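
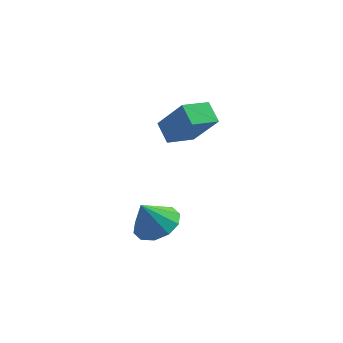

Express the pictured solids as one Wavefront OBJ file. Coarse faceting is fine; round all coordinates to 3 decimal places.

v -1.86 -2.191 -1.998
v -1.074 -1.862 -1.576
v -2.36 -2.529 -0.802
v -1.459 -1.42 -1.612
v -1.997 -1.273 -1.796
v -2.482 -1.476 -2.056
v -2.73 -1.952 -2.295
v -2.645 -2.519 -2.42
v -2.26 -2.961 -2.384
v -1.722 -3.109 -2.2
v -1.237 -2.906 -1.94
v -0.989 -2.43 -1.701
v -0.715 -1.49 3.096
v -1.223 -0.86 3.631
v -1.715 -1.118 1.709
v -2.223 -0.488 2.244
v 0.063 -0.592 2.776
v -0.445 0.038 3.311
v -0.937 -0.22 1.389
v -1.445 0.41 1.924
f 2 1 4
f 2 4 3
f 4 1 5
f 4 5 3
f 5 1 6
f 5 6 3
f 6 1 7
f 6 7 3
f 7 1 8
f 7 8 3
f 8 1 9
f 8 9 3
f 9 1 10
f 9 10 3
f 10 1 11
f 10 11 3
f 11 1 12
f 11 12 3
f 12 1 2
f 12 2 3
f 14 16 13
f 17 14 13
f 13 16 15
f 15 17 13
f 14 20 16
f 18 14 17
f 18 20 14
f 16 20 15
f 19 17 15
f 15 20 19
f 19 18 17
f 20 18 19



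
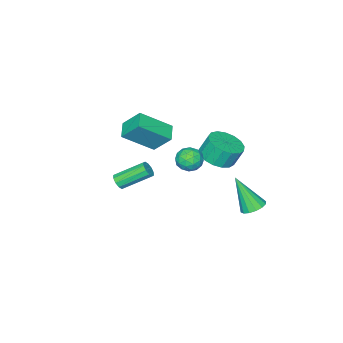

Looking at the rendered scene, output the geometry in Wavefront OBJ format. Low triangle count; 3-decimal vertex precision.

v 0.859 2.073 -0.002
v 1.719 2.613 0.088
v 1.382 2.968 1.173
v 0.521 2.427 1.082
v 1.404 2.928 -0.112
v 1.067 3.282 0.972
v 0.964 3.046 -0.288
v 0.627 3.401 0.797
v 0.5 2.942 -0.398
v 0.163 3.296 0.687
v 0.118 2.638 -0.417
v -0.219 2.993 0.667
v -0.094 2.205 -0.342
v -0.431 2.56 0.743
v -0.088 1.742 -0.188
v -0.425 2.096 0.896
v 0.135 1.354 0.008
v -0.202 1.709 1.092
v 0.524 1.131 0.201
v 0.186 1.486 1.286
v 0.989 1.124 0.349
v 0.652 1.479 1.433
v 1.425 1.334 0.415
v 1.087 1.689 1.5
v 1.731 1.713 0.386
v 1.393 2.068 1.471
v 1.837 2.175 0.268
v 1.499 2.53 1.353
v 1.976 2.2 0.442
v 2.65 2.358 0.087
v 2.53 1.262 1.073
v 3.204 1.42 0.718
v 2.911 1.92 1.238
v 2.569 2.5 0.847
v 2.611 1.12 0.313
v 2.269 1.7 -0.078
v 3.043 1.691 0.007
v 3.228 2.185 0.579
v 1.952 1.435 0.581
v 2.137 1.929 1.153
v 2.265 2.361 0.209
v 2.915 1.259 0.951
v 2.743 1.552 1.257
v 3.139 1.646 1.048
v 2.217 2.444 0.656
v 2.613 2.538 0.447
v 2.766 2.28 1.124
v 2.567 1.082 0.713
v 2.963 1.176 0.504
v 2.041 1.974 0.112
v 2.437 2.068 -0.097
v 2.414 1.34 0.036
v 2.891 2.062 -0.047
v 3.217 1.511 0.324
v 2.869 1.335 0.086
v 2.668 1.675 -0.144
v 3 2.353 0.289
v 3.326 1.802 0.66
v 3.153 2.095 0.966
v 2.952 2.436 0.736
v 3.231 1.961 0.242
v 1.854 1.818 0.5
v 2.18 1.267 0.871
v 2.228 1.184 0.424
v 2.027 1.525 0.194
v 1.963 2.109 0.836
v 2.289 1.558 1.207
v 2.512 1.945 1.304
v 2.311 2.285 1.074
v 1.949 1.659 0.918
v 0.211 -2.961 -1.365
v -0.134 -2.013 -0.241
v 0.978 -2.291 -1.694
v 0.633 -1.343 -0.57
v 1.627 -3.957 -0.09
v 1.282 -3.009 1.034
v 2.394 -3.287 -0.419
v 2.049 -2.339 0.705
v 0.128 4.001 -3.343
v 0.723 3.673 -3.61
v 0.412 2.959 -1.437
v 0.85 3.993 -3.454
v 0.783 4.315 -3.268
v 0.54 4.553 -3.102
v 0.188 4.643 -3.001
v -0.181 4.56 -2.991
v -0.467 4.328 -3.075
v -0.593 4.008 -3.232
v -0.526 3.686 -3.418
v -0.284 3.448 -3.583
v 0.069 3.358 -3.685
v 0.438 3.441 -3.695
v 4.257 -1.617 -2.078
v 4.665 -1.419 -1.844
v 3.57 -0.324 -0.868
v 3.163 -0.523 -1.102
v 4.607 -1.247 -2.102
v 3.512 -0.152 -1.126
v 4.415 -1.216 -2.351
v 3.321 -0.122 -1.374
v 4.163 -1.339 -2.495
v 3.069 -0.244 -1.519
v 3.947 -1.568 -2.48
v 2.853 -0.474 -1.504
v 3.85 -1.816 -2.312
v 2.755 -0.721 -1.336
v 3.908 -1.988 -2.054
v 2.813 -0.893 -1.078
v 4.099 -2.018 -1.806
v 3.005 -0.924 -0.829
v 4.351 -1.896 -1.661
v 3.257 -0.801 -0.685
v 4.567 -1.666 -1.676
v 3.473 -0.572 -0.7
f 2 1 5
f 2 5 3
f 3 5 6
f 3 6 4
f 5 1 7
f 5 7 6
f 6 7 8
f 6 8 4
f 7 1 9
f 7 9 8
f 8 9 10
f 8 10 4
f 9 1 11
f 9 11 10
f 10 11 12
f 10 12 4
f 11 1 13
f 11 13 12
f 12 13 14
f 12 14 4
f 13 1 15
f 13 15 14
f 14 15 16
f 14 16 4
f 15 1 17
f 15 17 16
f 16 17 18
f 16 18 4
f 17 1 19
f 17 19 18
f 18 19 20
f 18 20 4
f 19 1 21
f 19 21 20
f 20 21 22
f 20 22 4
f 21 1 23
f 21 23 22
f 22 23 24
f 22 24 4
f 23 1 25
f 23 25 24
f 24 25 26
f 24 26 4
f 25 1 27
f 25 27 26
f 26 27 28
f 26 28 4
f 27 1 2
f 27 2 28
f 28 2 3
f 28 3 4
f 29 66 45
f 66 40 69
f 45 69 34
f 66 69 45
f 29 45 41
f 45 34 46
f 41 46 30
f 45 46 41
f 29 41 50
f 41 30 51
f 50 51 36
f 41 51 50
f 29 50 62
f 50 36 65
f 62 65 39
f 50 65 62
f 29 62 66
f 62 39 70
f 66 70 40
f 62 70 66
f 30 46 57
f 46 34 60
f 57 60 38
f 46 60 57
f 34 69 47
f 69 40 68
f 47 68 33
f 69 68 47
f 40 70 67
f 70 39 63
f 67 63 31
f 70 63 67
f 39 65 64
f 65 36 52
f 64 52 35
f 65 52 64
f 36 51 56
f 51 30 53
f 56 53 37
f 51 53 56
f 32 58 44
f 58 38 59
f 44 59 33
f 58 59 44
f 32 44 42
f 44 33 43
f 42 43 31
f 44 43 42
f 32 42 49
f 42 31 48
f 49 48 35
f 42 48 49
f 32 49 54
f 49 35 55
f 54 55 37
f 49 55 54
f 32 54 58
f 54 37 61
f 58 61 38
f 54 61 58
f 33 59 47
f 59 38 60
f 47 60 34
f 59 60 47
f 31 43 67
f 43 33 68
f 67 68 40
f 43 68 67
f 35 48 64
f 48 31 63
f 64 63 39
f 48 63 64
f 37 55 56
f 55 35 52
f 56 52 36
f 55 52 56
f 38 61 57
f 61 37 53
f 57 53 30
f 61 53 57
f 72 74 71
f 75 72 71
f 71 74 73
f 73 75 71
f 72 78 74
f 76 72 75
f 76 78 72
f 74 78 73
f 77 75 73
f 73 78 77
f 77 76 75
f 78 76 77
f 80 79 82
f 80 82 81
f 82 79 83
f 82 83 81
f 83 79 84
f 83 84 81
f 84 79 85
f 84 85 81
f 85 79 86
f 85 86 81
f 86 79 87
f 86 87 81
f 87 79 88
f 87 88 81
f 88 79 89
f 88 89 81
f 89 79 90
f 89 90 81
f 90 79 91
f 90 91 81
f 91 79 92
f 91 92 81
f 92 79 80
f 92 80 81
f 94 93 97
f 94 97 95
f 95 97 98
f 95 98 96
f 97 93 99
f 97 99 98
f 98 99 100
f 98 100 96
f 99 93 101
f 99 101 100
f 100 101 102
f 100 102 96
f 101 93 103
f 101 103 102
f 102 103 104
f 102 104 96
f 103 93 105
f 103 105 104
f 104 105 106
f 104 106 96
f 105 93 107
f 105 107 106
f 106 107 108
f 106 108 96
f 107 93 109
f 107 109 108
f 108 109 110
f 108 110 96
f 109 93 111
f 109 111 110
f 110 111 112
f 110 112 96
f 111 93 113
f 111 113 112
f 112 113 114
f 112 114 96
f 113 93 94
f 113 94 114
f 114 94 95
f 114 95 96



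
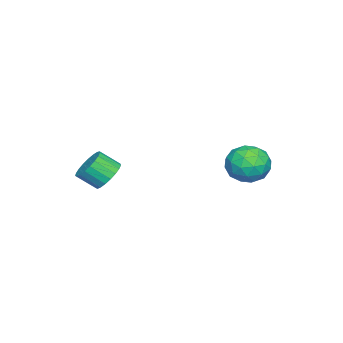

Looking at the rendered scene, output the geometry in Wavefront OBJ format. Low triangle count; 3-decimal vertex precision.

v -2.391 2.9 1.812
v -1.986 2.414 2.742
v -4.074 2.386 2.278
v -3.669 1.9 3.208
v -3.662 3.021 3.11
v -2.622 3.338 2.822
v -3.438 1.462 2.198
v -2.398 1.779 1.91
v -2.632 1.525 2.98
v -2.771 2.489 3.544
v -3.289 2.311 1.476
v -3.428 3.275 2.04
v -2.041 2.702 2.236
v -4.019 2.098 2.784
v -4.015 2.757 2.726
v -3.777 2.471 3.273
v -2.415 3.246 2.283
v -2.176 2.96 2.83
v -3.162 3.316 3.046
v -3.884 1.84 2.19
v -3.645 1.554 2.737
v -2.283 2.329 1.747
v -2.045 2.043 2.294
v -2.898 1.484 1.974
v -2.182 1.894 2.923
v -3.172 1.592 3.197
v -3.036 1.334 2.603
v -2.425 1.521 2.434
v -2.264 2.46 3.254
v -3.253 2.158 3.528
v -3.249 2.817 3.471
v -2.638 3.004 3.302
v -2.644 1.938 3.394
v -2.807 2.642 1.492
v -3.796 2.34 1.766
v -3.422 1.796 1.718
v -2.811 1.983 1.549
v -2.888 3.208 1.823
v -3.878 2.906 2.097
v -3.635 3.279 2.586
v -3.024 3.466 2.417
v -3.416 2.862 1.626
v 2.132 -2.1 3.324
v 2.831 -1.694 3.553
v 3.086 -2.533 4.265
v 2.388 -2.94 4.036
v 2.597 -1.571 3.782
v 2.852 -2.411 4.494
v 2.283 -1.54 3.931
v 2.538 -2.379 4.643
v 1.943 -1.605 3.976
v 2.198 -2.445 4.688
v 1.636 -1.756 3.908
v 1.891 -2.596 4.62
v 1.414 -1.967 3.739
v 1.669 -2.807 4.451
v 1.317 -2.201 3.498
v 1.572 -3.04 4.21
v 1.36 -2.417 3.227
v 1.616 -3.257 3.939
v 1.538 -2.579 2.973
v 1.793 -3.418 3.685
v 1.818 -2.657 2.78
v 2.073 -3.497 3.492
v 2.152 -2.64 2.681
v 2.407 -3.479 3.392
v 2.483 -2.529 2.693
v 2.738 -3.369 3.404
v 2.753 -2.344 2.814
v 3.009 -3.184 3.526
v 2.916 -2.117 3.023
v 3.172 -2.956 3.735
v 2.944 -1.887 3.285
v 3.199 -2.726 3.997
f 1 38 17
f 38 12 41
f 17 41 6
f 38 41 17
f 1 17 13
f 17 6 18
f 13 18 2
f 17 18 13
f 1 13 22
f 13 2 23
f 22 23 8
f 13 23 22
f 1 22 34
f 22 8 37
f 34 37 11
f 22 37 34
f 1 34 38
f 34 11 42
f 38 42 12
f 34 42 38
f 2 18 29
f 18 6 32
f 29 32 10
f 18 32 29
f 6 41 19
f 41 12 40
f 19 40 5
f 41 40 19
f 12 42 39
f 42 11 35
f 39 35 3
f 42 35 39
f 11 37 36
f 37 8 24
f 36 24 7
f 37 24 36
f 8 23 28
f 23 2 25
f 28 25 9
f 23 25 28
f 4 30 16
f 30 10 31
f 16 31 5
f 30 31 16
f 4 16 14
f 16 5 15
f 14 15 3
f 16 15 14
f 4 14 21
f 14 3 20
f 21 20 7
f 14 20 21
f 4 21 26
f 21 7 27
f 26 27 9
f 21 27 26
f 4 26 30
f 26 9 33
f 30 33 10
f 26 33 30
f 5 31 19
f 31 10 32
f 19 32 6
f 31 32 19
f 3 15 39
f 15 5 40
f 39 40 12
f 15 40 39
f 7 20 36
f 20 3 35
f 36 35 11
f 20 35 36
f 9 27 28
f 27 7 24
f 28 24 8
f 27 24 28
f 10 33 29
f 33 9 25
f 29 25 2
f 33 25 29
f 44 43 47
f 44 47 45
f 45 47 48
f 45 48 46
f 47 43 49
f 47 49 48
f 48 49 50
f 48 50 46
f 49 43 51
f 49 51 50
f 50 51 52
f 50 52 46
f 51 43 53
f 51 53 52
f 52 53 54
f 52 54 46
f 53 43 55
f 53 55 54
f 54 55 56
f 54 56 46
f 55 43 57
f 55 57 56
f 56 57 58
f 56 58 46
f 57 43 59
f 57 59 58
f 58 59 60
f 58 60 46
f 59 43 61
f 59 61 60
f 60 61 62
f 60 62 46
f 61 43 63
f 61 63 62
f 62 63 64
f 62 64 46
f 63 43 65
f 63 65 64
f 64 65 66
f 64 66 46
f 65 43 67
f 65 67 66
f 66 67 68
f 66 68 46
f 67 43 69
f 67 69 68
f 68 69 70
f 68 70 46
f 69 43 71
f 69 71 70
f 70 71 72
f 70 72 46
f 71 43 73
f 71 73 72
f 72 73 74
f 72 74 46
f 73 43 44
f 73 44 74
f 74 44 45
f 74 45 46



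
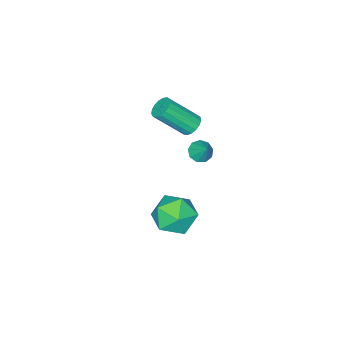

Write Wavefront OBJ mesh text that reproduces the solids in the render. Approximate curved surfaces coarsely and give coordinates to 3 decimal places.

v -0.652 -0.525 -3.457
v 0.373 -0.021 -3.217
v -0.313 -1.839 -2.143
v 0.712 -1.335 -1.903
v -0.284 -0.794 -1.624
v -0.493 0.018 -2.436
v 0.553 -1.878 -2.924
v 0.344 -1.066 -3.736
v 1.118 -0.857 -2.888
v 0.6 -0.187 -2.084
v -0.54 -1.673 -3.276
v -1.058 -1.003 -2.472
v -1.041 -0.372 1.595
v -0.481 -0.503 1.514
v -0.779 0.252 2.385
v -0.579 -0.186 1.296
v -0.893 0.044 1.218
v -1.276 0.079 1.316
v -1.548 -0.096 1.545
v -1.583 -0.4 1.797
v -1.365 -0.692 1.954
v -0.994 -0.833 1.943
v -0.645 -0.759 1.77
v -1.963 -1.713 1.916
v -1.647 -1.98 1.495
v -0.72 -2.974 2.824
v -1.037 -2.707 3.244
v -1.494 -1.752 1.56
v -0.568 -2.745 2.888
v -1.449 -1.514 1.706
v -0.522 -2.508 3.034
v -1.522 -1.322 1.9
v -0.595 -2.316 3.228
v -1.696 -1.22 2.098
v -0.769 -2.213 3.426
v -1.931 -1.231 2.254
v -1.004 -2.224 3.582
v -2.173 -1.352 2.332
v -1.247 -2.345 3.661
v -2.368 -1.556 2.316
v -1.441 -2.549 3.644
v -2.47 -1.796 2.207
v -1.543 -2.789 3.536
v -2.456 -2.017 2.032
v -1.529 -3.01 3.36
v -2.329 -2.169 1.83
v -1.402 -3.162 3.159
v -2.118 -2.216 1.648
v -1.191 -3.209 2.977
v -1.872 -2.148 1.527
v -0.945 -3.141 2.856
f 1 12 6
f 1 6 2
f 1 2 8
f 1 8 11
f 1 11 12
f 2 6 10
f 6 12 5
f 12 11 3
f 11 8 7
f 8 2 9
f 4 10 5
f 4 5 3
f 4 3 7
f 4 7 9
f 4 9 10
f 5 10 6
f 3 5 12
f 7 3 11
f 9 7 8
f 10 9 2
f 14 13 16
f 14 16 15
f 16 13 17
f 16 17 15
f 17 13 18
f 17 18 15
f 18 13 19
f 18 19 15
f 19 13 20
f 19 20 15
f 20 13 21
f 20 21 15
f 21 13 22
f 21 22 15
f 22 13 23
f 22 23 15
f 23 13 14
f 23 14 15
f 25 24 28
f 25 28 26
f 26 28 29
f 26 29 27
f 28 24 30
f 28 30 29
f 29 30 31
f 29 31 27
f 30 24 32
f 30 32 31
f 31 32 33
f 31 33 27
f 32 24 34
f 32 34 33
f 33 34 35
f 33 35 27
f 34 24 36
f 34 36 35
f 35 36 37
f 35 37 27
f 36 24 38
f 36 38 37
f 37 38 39
f 37 39 27
f 38 24 40
f 38 40 39
f 39 40 41
f 39 41 27
f 40 24 42
f 40 42 41
f 41 42 43
f 41 43 27
f 42 24 44
f 42 44 43
f 43 44 45
f 43 45 27
f 44 24 46
f 44 46 45
f 45 46 47
f 45 47 27
f 46 24 48
f 46 48 47
f 47 48 49
f 47 49 27
f 48 24 50
f 48 50 49
f 49 50 51
f 49 51 27
f 50 24 25
f 50 25 51
f 51 25 26
f 51 26 27



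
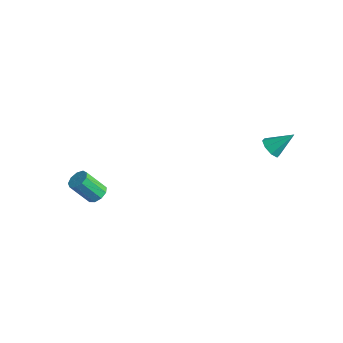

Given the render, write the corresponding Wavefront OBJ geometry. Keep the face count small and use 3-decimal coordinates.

v 2.5 3.531 1.516
v 2.775 3.778 1.095
v 3.02 4.329 2.324
v 2.391 3.955 1.167
v 2.071 3.884 1.443
v 2.002 3.606 1.762
v 2.225 3.284 1.936
v 2.608 3.107 1.864
v 2.928 3.178 1.588
v 2.997 3.456 1.269
v -3.119 -1.383 -2.893
v -2.766 -1.77 -2.978
v -3.249 -2.444 -1.912
v -3.601 -2.057 -1.827
v -2.625 -1.52 -2.756
v -3.108 -2.194 -1.69
v -2.715 -1.206 -2.598
v -3.198 -1.88 -1.533
v -2.994 -0.975 -2.578
v -3.476 -1.649 -1.513
v -3.331 -0.935 -2.706
v -3.813 -1.609 -1.64
v -3.569 -1.104 -2.92
v -4.051 -1.778 -1.855
v -3.596 -1.404 -3.122
v -4.079 -2.078 -2.057
v -3.4 -1.694 -3.217
v -3.883 -2.368 -2.151
v -3.072 -1.839 -3.16
v -3.555 -2.512 -2.094
f 2 1 4
f 2 4 3
f 4 1 5
f 4 5 3
f 5 1 6
f 5 6 3
f 6 1 7
f 6 7 3
f 7 1 8
f 7 8 3
f 8 1 9
f 8 9 3
f 9 1 10
f 9 10 3
f 10 1 2
f 10 2 3
f 12 11 15
f 12 15 13
f 13 15 16
f 13 16 14
f 15 11 17
f 15 17 16
f 16 17 18
f 16 18 14
f 17 11 19
f 17 19 18
f 18 19 20
f 18 20 14
f 19 11 21
f 19 21 20
f 20 21 22
f 20 22 14
f 21 11 23
f 21 23 22
f 22 23 24
f 22 24 14
f 23 11 25
f 23 25 24
f 24 25 26
f 24 26 14
f 25 11 27
f 25 27 26
f 26 27 28
f 26 28 14
f 27 11 29
f 27 29 28
f 28 29 30
f 28 30 14
f 29 11 12
f 29 12 30
f 30 12 13
f 30 13 14



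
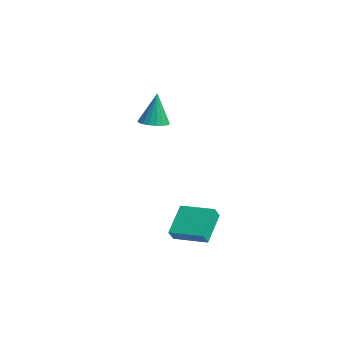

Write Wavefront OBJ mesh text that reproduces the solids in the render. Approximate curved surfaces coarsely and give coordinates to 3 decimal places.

v -3.352 -2.442 2.368
v -2.505 -2.698 2.459
v -3.488 -2.138 4.492
v -2.473 -2.307 2.405
v -2.616 -1.943 2.344
v -2.904 -1.677 2.287
v -3.281 -1.563 2.247
v -3.672 -1.623 2.231
v -4 -1.845 2.241
v -4.2 -2.185 2.277
v -4.231 -2.576 2.331
v -4.089 -2.941 2.392
v -3.8 -3.206 2.448
v -3.423 -3.32 2.489
v -3.032 -3.261 2.505
v -2.704 -3.038 2.494
v 1.093 -3.485 -4.565
v 0.009 -2.216 -3.241
v 2.691 -2.239 -4.451
v 1.608 -0.97 -3.127
v 1.392 -3.93 -3.893
v 0.309 -2.661 -2.569
v 2.991 -2.684 -3.779
v 1.907 -1.415 -2.455
f 2 1 4
f 2 4 3
f 4 1 5
f 4 5 3
f 5 1 6
f 5 6 3
f 6 1 7
f 6 7 3
f 7 1 8
f 7 8 3
f 8 1 9
f 8 9 3
f 9 1 10
f 9 10 3
f 10 1 11
f 10 11 3
f 11 1 12
f 11 12 3
f 12 1 13
f 12 13 3
f 13 1 14
f 13 14 3
f 14 1 15
f 14 15 3
f 15 1 16
f 15 16 3
f 16 1 2
f 16 2 3
f 18 20 17
f 21 18 17
f 17 20 19
f 19 21 17
f 18 24 20
f 22 18 21
f 22 24 18
f 20 24 19
f 23 21 19
f 19 24 23
f 23 22 21
f 24 22 23



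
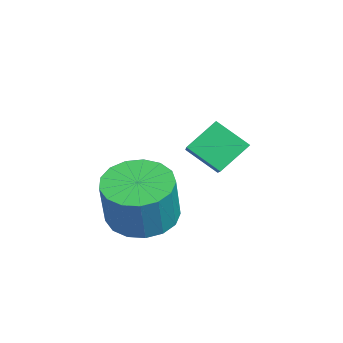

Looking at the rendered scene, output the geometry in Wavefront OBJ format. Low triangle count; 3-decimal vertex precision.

v -2.365 0.445 -1.19
v -1.959 -0.244 -1.411
v -1.53 -0.395 -0.15
v -1.935 0.295 0.07
v -1.692 0.045 -1.467
v -1.263 -0.106 -0.207
v -1.58 0.426 -1.46
v -1.151 0.275 -0.199
v -1.647 0.811 -1.391
v -1.218 0.661 -0.131
v -1.879 1.113 -1.276
v -1.45 0.962 -0.016
v -2.222 1.261 -1.141
v -1.792 1.111 0.119
v -2.597 1.223 -1.018
v -2.168 1.073 0.242
v -2.92 1.007 -0.934
v -2.49 0.856 0.326
v -3.115 0.662 -0.909
v -2.686 0.511 0.352
v -3.138 0.267 -0.948
v -2.709 0.116 0.312
v -2.984 -0.087 -1.043
v -2.555 -0.237 0.218
v -2.688 -0.319 -1.171
v -2.259 -0.469 0.089
v -2.318 -0.376 -1.304
v -1.889 -0.526 -0.044
v -4.553 1.664 -0.439
v -2.758 1.457 0.632
v -4.842 2.353 0.18
v -3.048 2.146 1.251
v -4.132 2.354 -1.011
v -2.338 2.147 0.06
v -4.422 3.043 -0.392
v -2.627 2.836 0.679
f 2 1 5
f 2 5 3
f 3 5 6
f 3 6 4
f 5 1 7
f 5 7 6
f 6 7 8
f 6 8 4
f 7 1 9
f 7 9 8
f 8 9 10
f 8 10 4
f 9 1 11
f 9 11 10
f 10 11 12
f 10 12 4
f 11 1 13
f 11 13 12
f 12 13 14
f 12 14 4
f 13 1 15
f 13 15 14
f 14 15 16
f 14 16 4
f 15 1 17
f 15 17 16
f 16 17 18
f 16 18 4
f 17 1 19
f 17 19 18
f 18 19 20
f 18 20 4
f 19 1 21
f 19 21 20
f 20 21 22
f 20 22 4
f 21 1 23
f 21 23 22
f 22 23 24
f 22 24 4
f 23 1 25
f 23 25 24
f 24 25 26
f 24 26 4
f 25 1 27
f 25 27 26
f 26 27 28
f 26 28 4
f 27 1 2
f 27 2 28
f 28 2 3
f 28 3 4
f 30 32 29
f 33 30 29
f 29 32 31
f 31 33 29
f 30 36 32
f 34 30 33
f 34 36 30
f 32 36 31
f 35 33 31
f 31 36 35
f 35 34 33
f 36 34 35



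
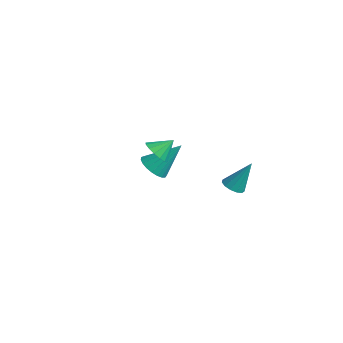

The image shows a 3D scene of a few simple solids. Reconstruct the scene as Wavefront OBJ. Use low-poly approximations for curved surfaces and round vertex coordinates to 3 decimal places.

v 2.474 2.34 -0.65
v 2.864 2.707 -0.942
v 2.866 3.1 0.83
v 2.559 2.867 -0.944
v 2.228 2.86 -0.853
v 1.975 2.687 -0.697
v 1.881 2.404 -0.526
v 1.974 2.1 -0.395
v 2.227 1.873 -0.345
v 2.558 1.793 -0.392
v 2.863 1.887 -0.521
v 3.044 2.125 -0.691
v 3.044 2.431 -0.848
v -4.138 2.377 -2.873
v -3.329 2.309 -3.186
v -3.462 3.583 -1.387
v -3.455 2.598 -3.364
v -3.698 2.849 -3.456
v -4.018 3.018 -3.448
v -4.358 3.076 -3.341
v -4.661 3.014 -3.152
v -4.873 2.841 -2.916
v -4.958 2.588 -2.671
v -4.901 2.299 -2.462
v -4.713 2.023 -2.324
v -4.425 1.808 -2.28
v -4.087 1.691 -2.339
v -3.759 1.693 -2.491
v -3.496 1.814 -2.708
v -3.344 2.031 -2.954
v -0.33 -0.051 1.064
v 0.221 0.178 0.593
v -0.07 0.751 1.756
v -0.099 0.378 0.481
v -0.48 0.463 0.525
v -0.821 0.411 0.714
v -1.031 0.235 0.996
v -1.052 -0.018 1.297
v -0.88 -0.28 1.535
v -0.56 -0.48 1.647
v -0.179 -0.565 1.603
v 0.162 -0.512 1.414
v 0.372 -0.336 1.132
v 0.393 -0.083 0.831
f 2 1 4
f 2 4 3
f 4 1 5
f 4 5 3
f 5 1 6
f 5 6 3
f 6 1 7
f 6 7 3
f 7 1 8
f 7 8 3
f 8 1 9
f 8 9 3
f 9 1 10
f 9 10 3
f 10 1 11
f 10 11 3
f 11 1 12
f 11 12 3
f 12 1 13
f 12 13 3
f 13 1 2
f 13 2 3
f 15 14 17
f 15 17 16
f 17 14 18
f 17 18 16
f 18 14 19
f 18 19 16
f 19 14 20
f 19 20 16
f 20 14 21
f 20 21 16
f 21 14 22
f 21 22 16
f 22 14 23
f 22 23 16
f 23 14 24
f 23 24 16
f 24 14 25
f 24 25 16
f 25 14 26
f 25 26 16
f 26 14 27
f 26 27 16
f 27 14 28
f 27 28 16
f 28 14 29
f 28 29 16
f 29 14 30
f 29 30 16
f 30 14 15
f 30 15 16
f 32 31 34
f 32 34 33
f 34 31 35
f 34 35 33
f 35 31 36
f 35 36 33
f 36 31 37
f 36 37 33
f 37 31 38
f 37 38 33
f 38 31 39
f 38 39 33
f 39 31 40
f 39 40 33
f 40 31 41
f 40 41 33
f 41 31 42
f 41 42 33
f 42 31 43
f 42 43 33
f 43 31 44
f 43 44 33
f 44 31 32
f 44 32 33



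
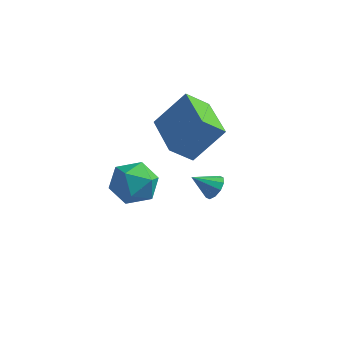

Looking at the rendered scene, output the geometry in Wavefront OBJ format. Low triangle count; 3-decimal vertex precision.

v -0.482 -0.993 1.562
v 0.041 -0.288 1.023
v 0.639 -2.152 1.137
v 1.162 -1.447 0.598
v 1.135 -1.392 1.626
v 0.442 -0.677 1.889
v 0.238 -1.763 0.271
v -0.455 -1.048 0.534
v 0.486 -0.764 0.225
v 1.041 -0.535 1.062
v -0.361 -1.905 1.098
v 0.194 -1.676 1.935
v 2.058 2.665 -1.719
v 2.451 2.294 -1.46
v 1.242 2.275 -1.041
v 2.454 2.613 -1.272
v 2.306 2.953 -1.255
v 2.063 3.182 -1.415
v 1.818 3.215 -1.691
v 1.664 3.037 -1.978
v 1.661 2.718 -2.166
v 1.809 2.378 -2.183
v 2.052 2.148 -2.023
v 2.297 2.116 -1.747
v 0.83 1.822 1.867
v 0.126 1.221 2.692
v 1.824 2.561 3.255
v 1.119 1.96 4.08
v 2.101 0.24 1.8
v 1.396 -0.361 2.625
v 3.094 0.979 3.188
v 2.39 0.378 4.013
f 1 12 6
f 1 6 2
f 1 2 8
f 1 8 11
f 1 11 12
f 2 6 10
f 6 12 5
f 12 11 3
f 11 8 7
f 8 2 9
f 4 10 5
f 4 5 3
f 4 3 7
f 4 7 9
f 4 9 10
f 5 10 6
f 3 5 12
f 7 3 11
f 9 7 8
f 10 9 2
f 14 13 16
f 14 16 15
f 16 13 17
f 16 17 15
f 17 13 18
f 17 18 15
f 18 13 19
f 18 19 15
f 19 13 20
f 19 20 15
f 20 13 21
f 20 21 15
f 21 13 22
f 21 22 15
f 22 13 23
f 22 23 15
f 23 13 24
f 23 24 15
f 24 13 14
f 24 14 15
f 26 28 25
f 29 26 25
f 25 28 27
f 27 29 25
f 26 32 28
f 30 26 29
f 30 32 26
f 28 32 27
f 31 29 27
f 27 32 31
f 31 30 29
f 32 30 31



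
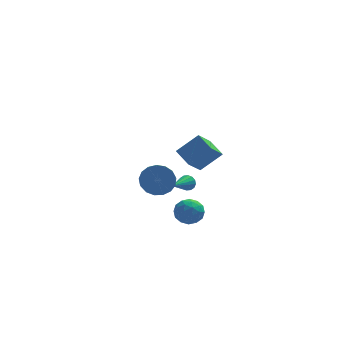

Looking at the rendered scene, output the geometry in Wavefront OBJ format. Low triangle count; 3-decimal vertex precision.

v -1.467 -4.028 1.651
v -2.216 -4.951 2.661
v -2.061 -2.99 2.16
v -2.811 -3.913 3.17
v -0.209 -3.847 2.75
v -0.959 -4.77 3.76
v -0.804 -2.809 3.259
v -1.553 -3.732 4.269
v -3.588 -0.926 -0.889
v -2.892 -1.423 -1.516
v -2.997 -2.35 -0.898
v -3.692 -1.854 -0.271
v -2.603 -1.214 -1.155
v -2.708 -2.142 -0.537
v -2.539 -0.94 -0.733
v -2.644 -1.868 -0.115
v -2.716 -0.663 -0.347
v -2.821 -1.59 0.272
v -3.092 -0.446 -0.085
v -3.197 -1.373 0.534
v -3.582 -0.338 -0.007
v -3.687 -1.266 0.612
v -4.073 -0.366 -0.132
v -4.178 -1.294 0.487
v -4.453 -0.522 -0.429
v -4.558 -1.45 0.189
v -4.635 -0.77 -0.833
v -4.739 -1.698 -0.214
v -4.577 -1.055 -1.249
v -4.681 -1.982 -0.63
v -4.292 -1.309 -1.583
v -4.396 -2.237 -0.964
v -3.846 -1.476 -1.758
v -3.95 -2.404 -1.139
v -3.341 -1.517 -1.734
v -3.445 -2.445 -1.115
v -2.421 -3.204 -1.265
v -1.714 -2.96 -1.828
v -2.406 -4.6 -1.852
v -1.699 -4.356 -2.415
v -1.56 -4.429 -1.492
v -1.569 -3.566 -1.13
v -2.551 -3.994 -2.55
v -2.56 -3.131 -2.188
v -1.795 -3.449 -2.622
v -1.182 -3.717 -1.968
v -2.938 -3.843 -1.712
v -2.325 -4.111 -1.058
v -2.069 -2.96 -1.495
v -2.051 -4.6 -2.185
v -1.969 -4.643 -1.642
v -1.554 -4.5 -1.973
v -1.983 -3.315 -1.085
v -1.568 -3.172 -1.415
v -1.477 -4.035 -1.218
v -2.552 -4.388 -2.265
v -2.137 -4.245 -2.595
v -2.566 -3.06 -1.707
v -2.151 -2.917 -2.038
v -2.643 -3.525 -2.462
v -1.701 -3.103 -2.293
v -1.692 -3.924 -2.637
v -2.193 -3.711 -2.717
v -2.198 -3.204 -2.504
v -1.34 -3.261 -1.908
v -1.332 -4.082 -2.253
v -1.249 -4.124 -1.711
v -1.255 -3.617 -1.498
v -1.388 -3.548 -2.375
v -2.788 -3.478 -1.427
v -2.78 -4.299 -1.772
v -2.865 -3.943 -2.182
v -2.871 -3.436 -1.969
v -2.428 -3.636 -1.043
v -2.419 -4.457 -1.387
v -1.922 -4.356 -1.176
v -1.927 -3.849 -0.963
v -2.732 -4.012 -1.305
v -1.399 4.366 -4.233
v -1.096 4.367 -3.727
v -2.441 2.894 -3.607
v -1.332 4.555 -3.678
v -1.586 4.692 -3.778
v -1.789 4.742 -4
v -1.888 4.691 -4.284
v -1.856 4.553 -4.555
v -1.701 4.365 -4.739
v -1.465 4.178 -4.788
v -1.212 4.041 -4.688
v -1.008 3.991 -4.466
v -0.909 4.042 -4.181
v -0.941 4.179 -3.911
f 2 4 1
f 5 2 1
f 1 4 3
f 3 5 1
f 2 8 4
f 6 2 5
f 6 8 2
f 4 8 3
f 7 5 3
f 3 8 7
f 7 6 5
f 8 6 7
f 10 9 13
f 10 13 11
f 11 13 14
f 11 14 12
f 13 9 15
f 13 15 14
f 14 15 16
f 14 16 12
f 15 9 17
f 15 17 16
f 16 17 18
f 16 18 12
f 17 9 19
f 17 19 18
f 18 19 20
f 18 20 12
f 19 9 21
f 19 21 20
f 20 21 22
f 20 22 12
f 21 9 23
f 21 23 22
f 22 23 24
f 22 24 12
f 23 9 25
f 23 25 24
f 24 25 26
f 24 26 12
f 25 9 27
f 25 27 26
f 26 27 28
f 26 28 12
f 27 9 29
f 27 29 28
f 28 29 30
f 28 30 12
f 29 9 31
f 29 31 30
f 30 31 32
f 30 32 12
f 31 9 33
f 31 33 32
f 32 33 34
f 32 34 12
f 33 9 35
f 33 35 34
f 34 35 36
f 34 36 12
f 35 9 10
f 35 10 36
f 36 10 11
f 36 11 12
f 37 74 53
f 74 48 77
f 53 77 42
f 74 77 53
f 37 53 49
f 53 42 54
f 49 54 38
f 53 54 49
f 37 49 58
f 49 38 59
f 58 59 44
f 49 59 58
f 37 58 70
f 58 44 73
f 70 73 47
f 58 73 70
f 37 70 74
f 70 47 78
f 74 78 48
f 70 78 74
f 38 54 65
f 54 42 68
f 65 68 46
f 54 68 65
f 42 77 55
f 77 48 76
f 55 76 41
f 77 76 55
f 48 78 75
f 78 47 71
f 75 71 39
f 78 71 75
f 47 73 72
f 73 44 60
f 72 60 43
f 73 60 72
f 44 59 64
f 59 38 61
f 64 61 45
f 59 61 64
f 40 66 52
f 66 46 67
f 52 67 41
f 66 67 52
f 40 52 50
f 52 41 51
f 50 51 39
f 52 51 50
f 40 50 57
f 50 39 56
f 57 56 43
f 50 56 57
f 40 57 62
f 57 43 63
f 62 63 45
f 57 63 62
f 40 62 66
f 62 45 69
f 66 69 46
f 62 69 66
f 41 67 55
f 67 46 68
f 55 68 42
f 67 68 55
f 39 51 75
f 51 41 76
f 75 76 48
f 51 76 75
f 43 56 72
f 56 39 71
f 72 71 47
f 56 71 72
f 45 63 64
f 63 43 60
f 64 60 44
f 63 60 64
f 46 69 65
f 69 45 61
f 65 61 38
f 69 61 65
f 80 79 82
f 80 82 81
f 82 79 83
f 82 83 81
f 83 79 84
f 83 84 81
f 84 79 85
f 84 85 81
f 85 79 86
f 85 86 81
f 86 79 87
f 86 87 81
f 87 79 88
f 87 88 81
f 88 79 89
f 88 89 81
f 89 79 90
f 89 90 81
f 90 79 91
f 90 91 81
f 91 79 92
f 91 92 81
f 92 79 80
f 92 80 81



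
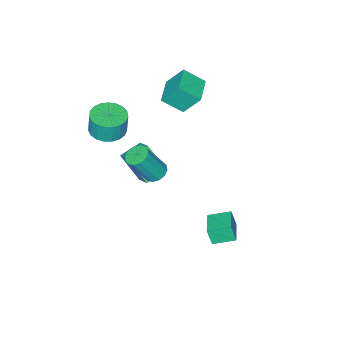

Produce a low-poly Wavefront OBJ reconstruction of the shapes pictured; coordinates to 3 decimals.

v 0.791 1.299 2.719
v 1.188 0.969 2.434
v 1.947 0.532 3.995
v 1.549 0.861 4.281
v 1.318 1.274 2.456
v 2.077 0.837 4.017
v 1.281 1.587 2.562
v 2.04 1.15 4.123
v 1.088 1.808 2.718
v 1.847 1.371 4.279
v 0.801 1.868 2.874
v 1.559 1.431 4.435
v 0.51 1.747 2.981
v 1.269 1.31 4.542
v 0.309 1.483 3.005
v 1.068 1.046 4.567
v 0.26 1.161 2.939
v 1.019 0.724 4.5
v 0.38 0.883 2.802
v 1.139 0.446 4.364
v 0.631 0.736 2.64
v 1.389 0.299 4.201
v 0.932 0.768 2.502
v 1.69 0.331 4.064
v -0.953 -0.235 0.532
v -0.81 -1.302 1.728
v -0.532 0.7 1.315
v -0.389 -0.368 2.512
v 0.129 -0.452 0.208
v 0.272 -1.52 1.405
v 0.55 0.482 0.992
v 0.693 -0.585 2.188
v 0.363 -2.22 3.037
v 1.072 -2.755 3.09
v 1.046 -2.676 4.237
v 0.337 -2.14 4.183
v 1.23 -2.421 3.07
v 1.203 -2.342 4.217
v 1.237 -2.052 3.045
v 1.211 -1.972 4.192
v 1.094 -1.712 3.018
v 1.067 -1.632 4.165
v 0.824 -1.459 2.995
v 0.797 -1.38 4.142
v 0.475 -1.338 2.978
v 0.448 -1.259 4.125
v 0.106 -1.37 2.972
v 0.079 -1.291 4.119
v -0.218 -1.549 2.977
v -0.245 -1.469 4.124
v -0.442 -1.843 2.992
v -0.468 -1.764 4.139
v -0.526 -2.203 3.015
v -0.553 -2.123 4.162
v -0.457 -2.565 3.041
v -0.483 -2.486 4.188
v -0.246 -2.868 3.067
v -0.272 -2.789 4.214
v 0.071 -3.059 3.088
v 0.044 -2.979 4.235
v 0.438 -3.104 3.099
v 0.411 -3.025 4.246
v 0.792 -2.997 3.1
v 0.766 -2.918 4.247
v -4.426 -1.68 2.634
v -3.815 -2.531 3.388
v -4.855 -0.968 3.785
v -4.245 -1.818 4.539
v -3.275 -0.902 2.581
v -2.665 -1.752 3.335
v -3.705 -0.189 3.732
v -3.094 -1.04 4.486
v -1.864 2.372 -3.189
v -1.796 2.09 -2.295
v -2.642 3.161 -2.882
v -2.574 2.88 -1.987
v -0.926 3.22 -2.993
v -0.858 2.939 -2.098
v -1.704 4.01 -2.685
v -1.636 3.728 -1.791
f 2 1 5
f 2 5 3
f 3 5 6
f 3 6 4
f 5 1 7
f 5 7 6
f 6 7 8
f 6 8 4
f 7 1 9
f 7 9 8
f 8 9 10
f 8 10 4
f 9 1 11
f 9 11 10
f 10 11 12
f 10 12 4
f 11 1 13
f 11 13 12
f 12 13 14
f 12 14 4
f 13 1 15
f 13 15 14
f 14 15 16
f 14 16 4
f 15 1 17
f 15 17 16
f 16 17 18
f 16 18 4
f 17 1 19
f 17 19 18
f 18 19 20
f 18 20 4
f 19 1 21
f 19 21 20
f 20 21 22
f 20 22 4
f 21 1 23
f 21 23 22
f 22 23 24
f 22 24 4
f 23 1 2
f 23 2 24
f 24 2 3
f 24 3 4
f 26 28 25
f 29 26 25
f 25 28 27
f 27 29 25
f 26 32 28
f 30 26 29
f 30 32 26
f 28 32 27
f 31 29 27
f 27 32 31
f 31 30 29
f 32 30 31
f 34 33 37
f 34 37 35
f 35 37 38
f 35 38 36
f 37 33 39
f 37 39 38
f 38 39 40
f 38 40 36
f 39 33 41
f 39 41 40
f 40 41 42
f 40 42 36
f 41 33 43
f 41 43 42
f 42 43 44
f 42 44 36
f 43 33 45
f 43 45 44
f 44 45 46
f 44 46 36
f 45 33 47
f 45 47 46
f 46 47 48
f 46 48 36
f 47 33 49
f 47 49 48
f 48 49 50
f 48 50 36
f 49 33 51
f 49 51 50
f 50 51 52
f 50 52 36
f 51 33 53
f 51 53 52
f 52 53 54
f 52 54 36
f 53 33 55
f 53 55 54
f 54 55 56
f 54 56 36
f 55 33 57
f 55 57 56
f 56 57 58
f 56 58 36
f 57 33 59
f 57 59 58
f 58 59 60
f 58 60 36
f 59 33 61
f 59 61 60
f 60 61 62
f 60 62 36
f 61 33 63
f 61 63 62
f 62 63 64
f 62 64 36
f 63 33 34
f 63 34 64
f 64 34 35
f 64 35 36
f 66 68 65
f 69 66 65
f 65 68 67
f 67 69 65
f 66 72 68
f 70 66 69
f 70 72 66
f 68 72 67
f 71 69 67
f 67 72 71
f 71 70 69
f 72 70 71
f 74 76 73
f 77 74 73
f 73 76 75
f 75 77 73
f 74 80 76
f 78 74 77
f 78 80 74
f 76 80 75
f 79 77 75
f 75 80 79
f 79 78 77
f 80 78 79



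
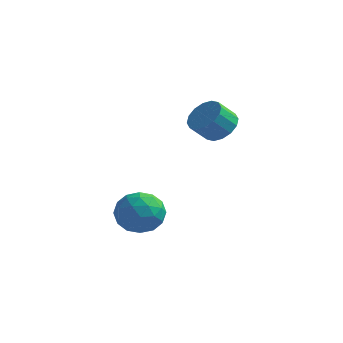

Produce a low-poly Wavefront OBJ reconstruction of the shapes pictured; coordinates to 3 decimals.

v 0.872 0.362 -1.033
v 1.869 0.248 -1.214
v 0.531 -0.748 -2.206
v 1.528 -0.862 -2.387
v 1.128 -1.197 -1.511
v 1.338 -0.511 -0.786
v 1.062 0.011 -2.634
v 1.272 0.697 -1.909
v 1.986 0.031 -2.204
v 2.027 -0.715 -1.51
v 0.373 0.215 -1.91
v 0.414 -0.531 -1.216
v 1.4 0.402 -1.021
v 1 -0.902 -2.399
v 0.764 -1.099 -1.884
v 1.351 -1.166 -1.991
v 1.088 -0.043 -0.769
v 1.675 -0.111 -0.876
v 1.239 -0.96 -1.05
v 0.725 -0.389 -2.544
v 1.312 -0.457 -2.651
v 1.049 0.666 -1.429
v 1.636 0.599 -1.536
v 1.161 0.46 -2.37
v 2.055 0.208 -1.709
v 1.855 -0.445 -2.398
v 1.581 0.068 -2.543
v 1.704 0.471 -2.117
v 2.079 -0.231 -1.301
v 1.879 -0.883 -1.99
v 1.644 -1.08 -1.475
v 1.768 -0.677 -1.049
v 2.148 -0.359 -1.883
v 0.521 0.383 -1.43
v 0.321 -0.269 -2.119
v 0.632 0.177 -2.371
v 0.756 0.58 -1.945
v 0.545 -0.055 -1.022
v 0.345 -0.708 -1.711
v 0.696 -0.971 -1.303
v 0.819 -0.568 -0.877
v 0.252 -0.141 -1.537
v 3.377 2.094 2.206
v 3.998 1.59 2.184
v 3.564 1.022 2.911
v 2.943 1.526 2.934
v 4.101 1.874 2.467
v 3.666 1.306 3.195
v 4.01 2.217 2.68
v 3.575 1.65 3.408
v 3.749 2.527 2.766
v 3.315 1.96 3.494
v 3.389 2.721 2.702
v 2.955 2.154 3.43
v 3.026 2.747 2.506
v 2.591 2.179 3.233
v 2.756 2.598 2.229
v 2.322 2.03 2.956
v 2.654 2.314 1.945
v 2.219 1.746 2.673
v 2.745 1.97 1.732
v 2.31 1.403 2.46
v 3.005 1.66 1.646
v 2.571 1.093 2.374
v 3.365 1.466 1.71
v 2.931 0.899 2.438
v 3.729 1.441 1.907
v 3.294 0.873 2.634
f 1 38 17
f 38 12 41
f 17 41 6
f 38 41 17
f 1 17 13
f 17 6 18
f 13 18 2
f 17 18 13
f 1 13 22
f 13 2 23
f 22 23 8
f 13 23 22
f 1 22 34
f 22 8 37
f 34 37 11
f 22 37 34
f 1 34 38
f 34 11 42
f 38 42 12
f 34 42 38
f 2 18 29
f 18 6 32
f 29 32 10
f 18 32 29
f 6 41 19
f 41 12 40
f 19 40 5
f 41 40 19
f 12 42 39
f 42 11 35
f 39 35 3
f 42 35 39
f 11 37 36
f 37 8 24
f 36 24 7
f 37 24 36
f 8 23 28
f 23 2 25
f 28 25 9
f 23 25 28
f 4 30 16
f 30 10 31
f 16 31 5
f 30 31 16
f 4 16 14
f 16 5 15
f 14 15 3
f 16 15 14
f 4 14 21
f 14 3 20
f 21 20 7
f 14 20 21
f 4 21 26
f 21 7 27
f 26 27 9
f 21 27 26
f 4 26 30
f 26 9 33
f 30 33 10
f 26 33 30
f 5 31 19
f 31 10 32
f 19 32 6
f 31 32 19
f 3 15 39
f 15 5 40
f 39 40 12
f 15 40 39
f 7 20 36
f 20 3 35
f 36 35 11
f 20 35 36
f 9 27 28
f 27 7 24
f 28 24 8
f 27 24 28
f 10 33 29
f 33 9 25
f 29 25 2
f 33 25 29
f 44 43 47
f 44 47 45
f 45 47 48
f 45 48 46
f 47 43 49
f 47 49 48
f 48 49 50
f 48 50 46
f 49 43 51
f 49 51 50
f 50 51 52
f 50 52 46
f 51 43 53
f 51 53 52
f 52 53 54
f 52 54 46
f 53 43 55
f 53 55 54
f 54 55 56
f 54 56 46
f 55 43 57
f 55 57 56
f 56 57 58
f 56 58 46
f 57 43 59
f 57 59 58
f 58 59 60
f 58 60 46
f 59 43 61
f 59 61 60
f 60 61 62
f 60 62 46
f 61 43 63
f 61 63 62
f 62 63 64
f 62 64 46
f 63 43 65
f 63 65 64
f 64 65 66
f 64 66 46
f 65 43 67
f 65 67 66
f 66 67 68
f 66 68 46
f 67 43 44
f 67 44 68
f 68 44 45
f 68 45 46



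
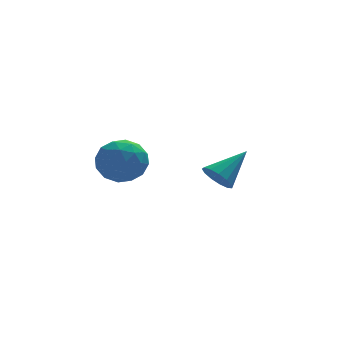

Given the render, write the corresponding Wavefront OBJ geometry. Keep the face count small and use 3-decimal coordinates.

v -2.488 0.35 3.624
v -1.748 1.14 3.134
v -1.032 -0.38 4.646
v -0.292 0.41 4.156
v -1.129 0.773 4.917
v -2.029 1.224 4.285
v -0.751 -0.464 3.495
v -1.651 -0.013 2.863
v -0.674 0.637 3.054
v -0.908 1.401 3.933
v -1.872 -0.641 3.847
v -2.106 0.123 4.726
v -2.246 0.809 3.289
v -0.534 -0.049 4.491
v -1.027 0.164 4.938
v -0.592 0.629 4.65
v -2.411 0.858 3.966
v -1.976 1.323 3.678
v -1.612 1.107 4.726
v -0.804 -0.563 4.102
v -0.369 -0.098 3.814
v -2.188 0.131 3.13
v -1.753 0.596 2.842
v -1.168 -0.347 3.054
v -1.18 0.978 2.954
v -0.324 0.549 3.555
v -0.594 0.035 3.166
v -1.122 0.3 2.795
v -1.317 1.427 3.471
v -0.462 0.998 4.072
v -0.954 1.211 4.519
v -1.482 1.476 4.148
v -0.686 1.131 3.424
v -2.318 -0.238 3.708
v -1.463 -0.667 4.309
v -1.298 -0.716 3.632
v -1.826 -0.451 3.261
v -2.456 0.211 4.225
v -1.6 -0.218 4.826
v -1.658 0.46 4.985
v -2.186 0.725 4.614
v -2.094 -0.371 4.356
v 2.996 1.418 1.903
v 3.436 0.725 1.723
v 4.504 2.082 3.037
v 3.547 1.043 1.391
v 3.483 1.48 1.22
v 3.264 1.898 1.267
v 2.961 2.163 1.515
v 2.668 2.191 1.886
v 2.48 1.975 2.263
v 2.456 1.581 2.525
v 2.604 1.136 2.589
v 2.876 0.781 2.436
v 3.186 0.627 2.113
f 1 38 17
f 38 12 41
f 17 41 6
f 38 41 17
f 1 17 13
f 17 6 18
f 13 18 2
f 17 18 13
f 1 13 22
f 13 2 23
f 22 23 8
f 13 23 22
f 1 22 34
f 22 8 37
f 34 37 11
f 22 37 34
f 1 34 38
f 34 11 42
f 38 42 12
f 34 42 38
f 2 18 29
f 18 6 32
f 29 32 10
f 18 32 29
f 6 41 19
f 41 12 40
f 19 40 5
f 41 40 19
f 12 42 39
f 42 11 35
f 39 35 3
f 42 35 39
f 11 37 36
f 37 8 24
f 36 24 7
f 37 24 36
f 8 23 28
f 23 2 25
f 28 25 9
f 23 25 28
f 4 30 16
f 30 10 31
f 16 31 5
f 30 31 16
f 4 16 14
f 16 5 15
f 14 15 3
f 16 15 14
f 4 14 21
f 14 3 20
f 21 20 7
f 14 20 21
f 4 21 26
f 21 7 27
f 26 27 9
f 21 27 26
f 4 26 30
f 26 9 33
f 30 33 10
f 26 33 30
f 5 31 19
f 31 10 32
f 19 32 6
f 31 32 19
f 3 15 39
f 15 5 40
f 39 40 12
f 15 40 39
f 7 20 36
f 20 3 35
f 36 35 11
f 20 35 36
f 9 27 28
f 27 7 24
f 28 24 8
f 27 24 28
f 10 33 29
f 33 9 25
f 29 25 2
f 33 25 29
f 44 43 46
f 44 46 45
f 46 43 47
f 46 47 45
f 47 43 48
f 47 48 45
f 48 43 49
f 48 49 45
f 49 43 50
f 49 50 45
f 50 43 51
f 50 51 45
f 51 43 52
f 51 52 45
f 52 43 53
f 52 53 45
f 53 43 54
f 53 54 45
f 54 43 55
f 54 55 45
f 55 43 44
f 55 44 45



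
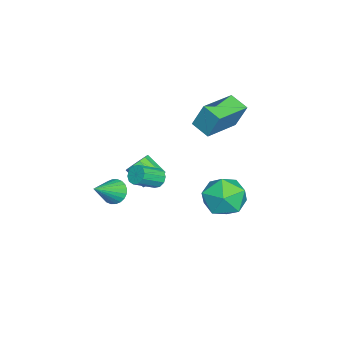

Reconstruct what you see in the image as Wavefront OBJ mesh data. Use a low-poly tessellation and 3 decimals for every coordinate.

v -2.527 -1.221 -1.875
v -1.871 -1.538 -1.925
v -2.277 -2.515 -1.055
v -2.933 -2.199 -1.005
v -1.847 -1.271 -1.613
v -2.254 -2.248 -0.743
v -2.039 -0.988 -1.384
v -2.446 -1.965 -0.515
v -2.386 -0.779 -1.312
v -2.792 -1.756 -0.442
v -2.778 -0.71 -1.418
v -3.184 -1.688 -0.548
v -3.089 -0.804 -1.669
v -3.496 -1.782 -0.799
v -3.223 -1.031 -1.986
v -3.629 -2.008 -1.116
v -3.135 -1.317 -2.267
v -3.541 -2.295 -1.397
v -2.854 -1.574 -2.424
v -3.261 -2.551 -1.554
v -2.47 -1.718 -2.407
v -2.876 -2.696 -1.537
v -2.103 -1.705 -2.22
v -2.509 -2.682 -1.351
v -2.789 0.616 2.379
v -2.667 1.207 3.817
v -4.647 1.681 2.098
v -4.526 2.272 3.537
v -2.214 1.508 1.963
v -2.093 2.099 3.402
v -4.073 2.573 1.683
v -3.951 3.164 3.121
v -0.774 -2.889 -1.726
v -0.456 -3.215 -2.334
v 0.494 -3.611 -0.674
v -0.313 -2.955 -2.327
v -0.241 -2.685 -2.229
v -0.25 -2.446 -2.054
v -0.339 -2.274 -1.829
v -0.494 -2.196 -1.588
v -0.692 -2.223 -1.369
v -0.902 -2.352 -1.204
v -1.093 -2.562 -1.119
v -1.235 -2.822 -1.126
v -1.307 -3.092 -1.224
v -1.298 -3.331 -1.399
v -1.209 -3.503 -1.624
v -1.054 -3.581 -1.865
v -0.857 -3.554 -2.084
v -0.646 -3.425 -2.249
v 2.558 4.095 1.878
v 3.222 3.938 0.842
v 1.698 2.302 1.598
v 2.362 2.145 0.562
v 2.925 2.132 1.668
v 3.456 3.24 1.841
v 1.464 3 0.599
v 1.995 4.108 0.772
v 2.546 3.261 0.052
v 3.449 2.725 0.712
v 1.471 3.515 1.728
v 2.374 2.979 2.388
v -1.674 -0.916 -1.094
v -1.272 -0.485 -1.072
v -0.385 -1.352 -0.283
v -0.786 -1.784 -0.306
v -1.492 -0.449 -0.784
v -0.605 -1.316 0.005
v -1.782 -0.591 -0.614
v -0.895 -1.458 0.174
v -2.03 -0.858 -0.628
v -1.143 -1.725 0.16
v -2.142 -1.147 -0.82
v -1.255 -2.014 -0.031
v -2.075 -1.348 -1.117
v -1.188 -2.215 -0.328
v -1.855 -1.384 -1.405
v -0.968 -2.251 -0.616
v -1.565 -1.242 -1.574
v -0.678 -2.109 -0.786
v -1.317 -0.975 -1.56
v -0.43 -1.842 -0.772
v -1.205 -0.686 -1.369
v -0.318 -1.553 -0.58
f 2 1 5
f 2 5 3
f 3 5 6
f 3 6 4
f 5 1 7
f 5 7 6
f 6 7 8
f 6 8 4
f 7 1 9
f 7 9 8
f 8 9 10
f 8 10 4
f 9 1 11
f 9 11 10
f 10 11 12
f 10 12 4
f 11 1 13
f 11 13 12
f 12 13 14
f 12 14 4
f 13 1 15
f 13 15 14
f 14 15 16
f 14 16 4
f 15 1 17
f 15 17 16
f 16 17 18
f 16 18 4
f 17 1 19
f 17 19 18
f 18 19 20
f 18 20 4
f 19 1 21
f 19 21 20
f 20 21 22
f 20 22 4
f 21 1 23
f 21 23 22
f 22 23 24
f 22 24 4
f 23 1 2
f 23 2 24
f 24 2 3
f 24 3 4
f 26 28 25
f 29 26 25
f 25 28 27
f 27 29 25
f 26 32 28
f 30 26 29
f 30 32 26
f 28 32 27
f 31 29 27
f 27 32 31
f 31 30 29
f 32 30 31
f 34 33 36
f 34 36 35
f 36 33 37
f 36 37 35
f 37 33 38
f 37 38 35
f 38 33 39
f 38 39 35
f 39 33 40
f 39 40 35
f 40 33 41
f 40 41 35
f 41 33 42
f 41 42 35
f 42 33 43
f 42 43 35
f 43 33 44
f 43 44 35
f 44 33 45
f 44 45 35
f 45 33 46
f 45 46 35
f 46 33 47
f 46 47 35
f 47 33 48
f 47 48 35
f 48 33 49
f 48 49 35
f 49 33 50
f 49 50 35
f 50 33 34
f 50 34 35
f 51 62 56
f 51 56 52
f 51 52 58
f 51 58 61
f 51 61 62
f 52 56 60
f 56 62 55
f 62 61 53
f 61 58 57
f 58 52 59
f 54 60 55
f 54 55 53
f 54 53 57
f 54 57 59
f 54 59 60
f 55 60 56
f 53 55 62
f 57 53 61
f 59 57 58
f 60 59 52
f 64 63 67
f 64 67 65
f 65 67 68
f 65 68 66
f 67 63 69
f 67 69 68
f 68 69 70
f 68 70 66
f 69 63 71
f 69 71 70
f 70 71 72
f 70 72 66
f 71 63 73
f 71 73 72
f 72 73 74
f 72 74 66
f 73 63 75
f 73 75 74
f 74 75 76
f 74 76 66
f 75 63 77
f 75 77 76
f 76 77 78
f 76 78 66
f 77 63 79
f 77 79 78
f 78 79 80
f 78 80 66
f 79 63 81
f 79 81 80
f 80 81 82
f 80 82 66
f 81 63 83
f 81 83 82
f 82 83 84
f 82 84 66
f 83 63 64
f 83 64 84
f 84 64 65
f 84 65 66



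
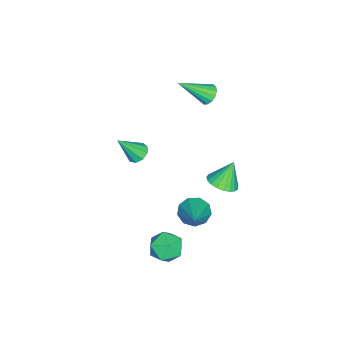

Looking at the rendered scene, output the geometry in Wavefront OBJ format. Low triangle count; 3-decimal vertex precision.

v 1.463 1.996 -1.571
v 1.865 2.172 -2.191
v 2.817 2.504 -0.549
v 1.592 2.585 -2.034
v 1.258 2.722 -1.659
v 1.02 2.52 -1.244
v 0.99 2.072 -0.981
v 1.181 1.589 -0.994
v 1.505 1.296 -1.277
v 1.809 1.331 -1.697
v 1.951 1.677 -2.058
v -0.794 -1.564 -0.861
v -0.264 -1.441 -1.031
v -0.226 -2.296 0.381
v -0.399 -1.157 -0.802
v -0.719 -1.063 -0.6
v -1.074 -1.203 -0.52
v -1.298 -1.512 -0.6
v -1.286 -1.845 -0.802
v -1.044 -2.047 -1.032
v -0.684 -2.022 -1.182
v -0.376 -1.783 -1.181
v 1.629 0.947 -3.541
v 2.046 1.624 -3.158
v 2.874 0.476 -4.062
v 3.291 1.153 -3.679
v 2.942 0.511 -3.183
v 2.173 0.802 -2.86
v 2.747 1.298 -4.36
v 1.978 1.589 -4.037
v 2.737 1.841 -3.664
v 2.858 1.355 -2.936
v 2.062 0.745 -4.284
v 2.183 0.259 -3.556
v -1.078 2.383 -1.888
v -0.378 2.359 -1.569
v -1.602 2.717 -0.712
v -0.397 2.664 -1.664
v -0.534 2.921 -1.798
v -0.765 3.084 -1.948
v -1.051 3.126 -2.087
v -1.341 3.04 -2.192
v -1.585 2.84 -2.244
v -1.742 2.561 -2.235
v -1.784 2.251 -2.165
v -1.704 1.964 -2.048
v -1.516 1.75 -1.903
v -1.252 1.645 -1.756
v -0.958 1.667 -1.631
v -0.685 1.813 -1.551
v -0.479 2.058 -1.529
v -3.637 0.753 1.672
v -3.386 0.496 1.229
v -2.903 -0.453 2.788
v -3.191 0.699 1.32
v -3.116 0.916 1.506
v -3.181 1.089 1.735
v -3.367 1.173 1.948
v -3.626 1.144 2.087
v -3.888 1.01 2.114
v -4.082 0.808 2.023
v -4.157 0.591 1.838
v -4.093 0.417 1.608
v -3.906 0.334 1.395
v -3.647 0.363 1.257
f 2 1 4
f 2 4 3
f 4 1 5
f 4 5 3
f 5 1 6
f 5 6 3
f 6 1 7
f 6 7 3
f 7 1 8
f 7 8 3
f 8 1 9
f 8 9 3
f 9 1 10
f 9 10 3
f 10 1 11
f 10 11 3
f 11 1 2
f 11 2 3
f 13 12 15
f 13 15 14
f 15 12 16
f 15 16 14
f 16 12 17
f 16 17 14
f 17 12 18
f 17 18 14
f 18 12 19
f 18 19 14
f 19 12 20
f 19 20 14
f 20 12 21
f 20 21 14
f 21 12 22
f 21 22 14
f 22 12 13
f 22 13 14
f 23 34 28
f 23 28 24
f 23 24 30
f 23 30 33
f 23 33 34
f 24 28 32
f 28 34 27
f 34 33 25
f 33 30 29
f 30 24 31
f 26 32 27
f 26 27 25
f 26 25 29
f 26 29 31
f 26 31 32
f 27 32 28
f 25 27 34
f 29 25 33
f 31 29 30
f 32 31 24
f 36 35 38
f 36 38 37
f 38 35 39
f 38 39 37
f 39 35 40
f 39 40 37
f 40 35 41
f 40 41 37
f 41 35 42
f 41 42 37
f 42 35 43
f 42 43 37
f 43 35 44
f 43 44 37
f 44 35 45
f 44 45 37
f 45 35 46
f 45 46 37
f 46 35 47
f 46 47 37
f 47 35 48
f 47 48 37
f 48 35 49
f 48 49 37
f 49 35 50
f 49 50 37
f 50 35 51
f 50 51 37
f 51 35 36
f 51 36 37
f 53 52 55
f 53 55 54
f 55 52 56
f 55 56 54
f 56 52 57
f 56 57 54
f 57 52 58
f 57 58 54
f 58 52 59
f 58 59 54
f 59 52 60
f 59 60 54
f 60 52 61
f 60 61 54
f 61 52 62
f 61 62 54
f 62 52 63
f 62 63 54
f 63 52 64
f 63 64 54
f 64 52 65
f 64 65 54
f 65 52 53
f 65 53 54



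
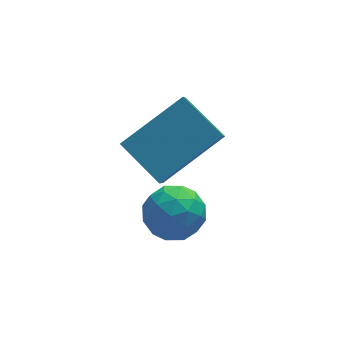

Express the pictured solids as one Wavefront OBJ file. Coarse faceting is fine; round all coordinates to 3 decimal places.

v 1.543 -1.087 -3.621
v 1.974 -1.383 -4.027
v 1.026 -2.017 -3.493
v 1.457 -2.313 -3.899
v 1.654 -2.104 -3.302
v 1.974 -1.53 -3.381
v 1.026 -1.87 -4.139
v 1.346 -1.296 -4.218
v 1.655 -1.867 -4.347
v 2.043 -2.012 -3.831
v 0.957 -1.388 -3.689
v 1.345 -1.533 -3.173
v 1.804 -1.153 -3.835
v 1.196 -2.247 -3.685
v 1.312 -2.124 -3.334
v 1.566 -2.298 -3.573
v 1.804 -1.24 -3.456
v 2.057 -1.413 -3.695
v 1.869 -1.838 -3.268
v 0.943 -1.987 -3.825
v 1.196 -2.16 -4.064
v 1.434 -1.102 -3.947
v 1.688 -1.276 -4.186
v 1.131 -1.562 -4.252
v 1.87 -1.612 -4.262
v 1.566 -2.158 -4.187
v 1.312 -1.898 -4.328
v 1.5 -1.56 -4.374
v 2.098 -1.697 -3.959
v 1.794 -2.243 -3.883
v 1.91 -2.121 -3.532
v 2.098 -1.783 -3.579
v 1.91 -1.981 -4.147
v 1.206 -1.157 -3.637
v 0.902 -1.703 -3.561
v 0.902 -1.617 -3.941
v 1.09 -1.279 -3.988
v 1.434 -1.242 -3.333
v 1.13 -1.788 -3.258
v 1.5 -1.84 -3.146
v 1.688 -1.502 -3.192
v 1.09 -1.419 -3.373
v 1.162 -1.884 -2.46
v 0.633 -1.026 -1.928
v 1.369 -1.389 -3.053
v 0.839 -0.531 -2.522
v 2.501 -1.529 -1.698
v 1.971 -0.671 -1.167
v 2.707 -1.034 -2.292
v 2.178 -0.176 -1.76
f 1 38 17
f 38 12 41
f 17 41 6
f 38 41 17
f 1 17 13
f 17 6 18
f 13 18 2
f 17 18 13
f 1 13 22
f 13 2 23
f 22 23 8
f 13 23 22
f 1 22 34
f 22 8 37
f 34 37 11
f 22 37 34
f 1 34 38
f 34 11 42
f 38 42 12
f 34 42 38
f 2 18 29
f 18 6 32
f 29 32 10
f 18 32 29
f 6 41 19
f 41 12 40
f 19 40 5
f 41 40 19
f 12 42 39
f 42 11 35
f 39 35 3
f 42 35 39
f 11 37 36
f 37 8 24
f 36 24 7
f 37 24 36
f 8 23 28
f 23 2 25
f 28 25 9
f 23 25 28
f 4 30 16
f 30 10 31
f 16 31 5
f 30 31 16
f 4 16 14
f 16 5 15
f 14 15 3
f 16 15 14
f 4 14 21
f 14 3 20
f 21 20 7
f 14 20 21
f 4 21 26
f 21 7 27
f 26 27 9
f 21 27 26
f 4 26 30
f 26 9 33
f 30 33 10
f 26 33 30
f 5 31 19
f 31 10 32
f 19 32 6
f 31 32 19
f 3 15 39
f 15 5 40
f 39 40 12
f 15 40 39
f 7 20 36
f 20 3 35
f 36 35 11
f 20 35 36
f 9 27 28
f 27 7 24
f 28 24 8
f 27 24 28
f 10 33 29
f 33 9 25
f 29 25 2
f 33 25 29
f 44 46 43
f 47 44 43
f 43 46 45
f 45 47 43
f 44 50 46
f 48 44 47
f 48 50 44
f 46 50 45
f 49 47 45
f 45 50 49
f 49 48 47
f 50 48 49



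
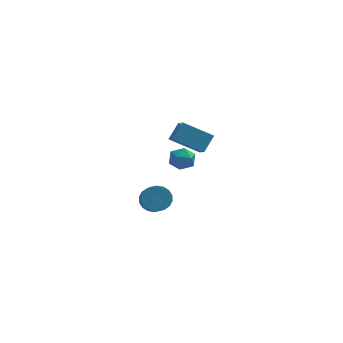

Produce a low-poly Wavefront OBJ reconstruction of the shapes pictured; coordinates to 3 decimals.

v 1.544 1.109 -4.116
v 2.201 0.877 -4.549
v 2.393 -0.321 -3.617
v 1.736 -0.089 -3.184
v 2.344 1.098 -4.295
v 2.536 -0.101 -3.363
v 2.329 1.32 -4.006
v 2.521 0.122 -3.074
v 2.158 1.5 -3.739
v 2.35 0.302 -2.807
v 1.866 1.604 -3.547
v 2.058 0.405 -2.614
v 1.51 1.609 -3.467
v 1.702 0.411 -2.535
v 1.161 1.515 -3.516
v 1.352 0.317 -2.583
v 0.887 1.341 -3.683
v 1.079 0.143 -2.751
v 0.744 1.121 -3.937
v 0.936 -0.078 -3.005
v 0.759 0.898 -4.226
v 0.951 -0.3 -3.294
v 0.93 0.718 -4.493
v 1.122 -0.48 -3.561
v 1.222 0.615 -4.686
v 1.414 -0.584 -3.753
v 1.578 0.609 -4.765
v 1.77 -0.589 -3.833
v 1.928 0.703 -4.717
v 2.119 -0.495 -3.784
v 2.249 3.925 -1.212
v 2.492 3.062 -0.611
v 2.77 4.645 -0.39
v 3.014 3.781 0.211
v 3.926 3.759 -2.131
v 4.17 2.895 -1.53
v 4.448 4.478 -1.309
v 4.691 3.615 -0.708
v 2.513 -3.134 2.496
v 3.09 -2.678 2.317
v 3.07 -4.062 1.923
v 3.647 -3.606 1.744
v 3.535 -3.809 2.464
v 3.191 -3.236 2.819
v 2.969 -3.504 1.421
v 2.625 -2.931 1.776
v 3.372 -2.906 1.653
v 3.721 -3.095 2.297
v 2.439 -3.645 1.943
v 2.788 -3.834 2.587
f 2 1 5
f 2 5 3
f 3 5 6
f 3 6 4
f 5 1 7
f 5 7 6
f 6 7 8
f 6 8 4
f 7 1 9
f 7 9 8
f 8 9 10
f 8 10 4
f 9 1 11
f 9 11 10
f 10 11 12
f 10 12 4
f 11 1 13
f 11 13 12
f 12 13 14
f 12 14 4
f 13 1 15
f 13 15 14
f 14 15 16
f 14 16 4
f 15 1 17
f 15 17 16
f 16 17 18
f 16 18 4
f 17 1 19
f 17 19 18
f 18 19 20
f 18 20 4
f 19 1 21
f 19 21 20
f 20 21 22
f 20 22 4
f 21 1 23
f 21 23 22
f 22 23 24
f 22 24 4
f 23 1 25
f 23 25 24
f 24 25 26
f 24 26 4
f 25 1 27
f 25 27 26
f 26 27 28
f 26 28 4
f 27 1 29
f 27 29 28
f 28 29 30
f 28 30 4
f 29 1 2
f 29 2 30
f 30 2 3
f 30 3 4
f 32 34 31
f 35 32 31
f 31 34 33
f 33 35 31
f 32 38 34
f 36 32 35
f 36 38 32
f 34 38 33
f 37 35 33
f 33 38 37
f 37 36 35
f 38 36 37
f 39 50 44
f 39 44 40
f 39 40 46
f 39 46 49
f 39 49 50
f 40 44 48
f 44 50 43
f 50 49 41
f 49 46 45
f 46 40 47
f 42 48 43
f 42 43 41
f 42 41 45
f 42 45 47
f 42 47 48
f 43 48 44
f 41 43 50
f 45 41 49
f 47 45 46
f 48 47 40



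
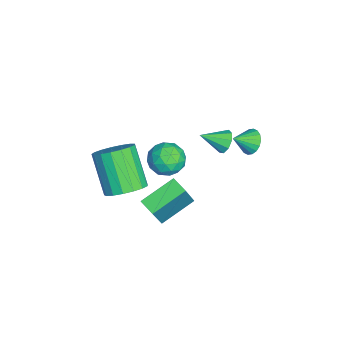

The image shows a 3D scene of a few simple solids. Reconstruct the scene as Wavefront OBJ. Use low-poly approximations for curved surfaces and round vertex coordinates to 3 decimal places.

v 1.768 3.022 1.241
v 2.344 2.981 0.988
v 1.952 1.918 1.839
v 2.363 3.189 1.365
v 2.104 3.318 1.684
v 1.688 3.31 1.795
v 1.309 3.167 1.647
v 1.146 2.956 1.309
v 1.273 2.777 0.939
v 1.632 2.712 0.709
v 2.055 2.793 0.729
v 3.164 -0.186 -2.625
v 2.228 1.185 -1.854
v 3.778 0.367 -2.863
v 2.842 1.738 -2.092
v 4.158 -0.518 -0.828
v 3.222 0.853 -0.057
v 4.772 0.035 -1.066
v 3.836 1.406 -0.295
v 0.685 4.134 0.206
v 1.309 4.227 -0.072
v 1.055 3.346 0.774
v 1.317 4.409 0.175
v 1.199 4.536 0.429
v 0.98 4.584 0.638
v 0.702 4.543 0.762
v 0.421 4.42 0.776
v 0.192 4.241 0.677
v 0.06 4.041 0.485
v 0.052 3.86 0.238
v 0.17 3.732 -0.016
v 0.389 3.685 -0.226
v 0.667 3.726 -0.35
v 0.948 3.849 -0.364
v 1.177 4.027 -0.265
v 3.221 -1.214 -1.048
v 3.985 -1.709 -0.659
v 2.724 -2.34 1.017
v 1.959 -1.846 0.628
v 4.021 -1.276 -0.468
v 2.76 -1.907 1.207
v 3.874 -0.829 -0.411
v 2.613 -1.461 1.264
v 3.577 -0.471 -0.5
v 2.316 -1.102 1.176
v 3.198 -0.283 -0.714
v 1.937 -0.914 0.962
v 2.825 -0.308 -1.004
v 1.564 -0.939 0.671
v 2.542 -0.541 -1.305
v 1.281 -1.172 0.371
v 2.415 -0.928 -1.546
v 1.154 -1.559 0.129
v 2.472 -1.381 -1.674
v 1.211 -2.012 0.002
v 2.701 -1.796 -1.658
v 1.44 -2.427 0.018
v 3.049 -2.077 -1.502
v 1.788 -2.708 0.173
v 3.436 -2.161 -1.242
v 2.175 -2.792 0.433
v 3.774 -2.028 -0.938
v 2.513 -2.659 0.738
v -0.796 0.081 -1.921
v -0.443 0.629 -2.622
v 0.583 0.091 -1.218
v 0.936 0.639 -1.919
v 0.291 0.997 -1.309
v -0.561 0.991 -1.744
v 0.701 -0.271 -2.096
v -0.151 -0.277 -2.531
v 0.482 0.412 -2.73
v 0.229 1.196 -2.243
v -0.089 -0.476 -1.597
v -0.342 0.308 -1.11
v -0.741 0.354 -2.333
v 0.881 0.366 -1.507
v 0.502 0.576 -1.149
v 0.709 0.899 -1.56
v -0.81 0.567 -1.817
v -0.603 0.889 -2.229
v -0.171 1.106 -1.457
v 0.743 -0.169 -1.611
v 0.95 0.153 -2.023
v -0.569 -0.179 -2.28
v -0.362 0.144 -2.691
v 0.311 -0.386 -2.383
v 0.011 0.549 -2.808
v 0.821 0.554 -2.395
v 0.683 0.019 -2.5
v 0.182 0.016 -2.755
v -0.138 1.009 -2.522
v 0.672 1.015 -2.109
v 0.293 1.226 -1.751
v -0.208 1.222 -2.006
v 0.406 0.882 -2.586
v -0.532 -0.295 -1.731
v 0.278 -0.289 -1.318
v 0.348 -0.502 -1.834
v -0.153 -0.506 -2.089
v -0.681 0.166 -1.445
v 0.129 0.171 -1.032
v -0.042 0.704 -1.085
v -0.543 0.701 -1.34
v -0.266 -0.162 -1.254
f 2 1 4
f 2 4 3
f 4 1 5
f 4 5 3
f 5 1 6
f 5 6 3
f 6 1 7
f 6 7 3
f 7 1 8
f 7 8 3
f 8 1 9
f 8 9 3
f 9 1 10
f 9 10 3
f 10 1 11
f 10 11 3
f 11 1 2
f 11 2 3
f 13 15 12
f 16 13 12
f 12 15 14
f 14 16 12
f 13 19 15
f 17 13 16
f 17 19 13
f 15 19 14
f 18 16 14
f 14 19 18
f 18 17 16
f 19 17 18
f 21 20 23
f 21 23 22
f 23 20 24
f 23 24 22
f 24 20 25
f 24 25 22
f 25 20 26
f 25 26 22
f 26 20 27
f 26 27 22
f 27 20 28
f 27 28 22
f 28 20 29
f 28 29 22
f 29 20 30
f 29 30 22
f 30 20 31
f 30 31 22
f 31 20 32
f 31 32 22
f 32 20 33
f 32 33 22
f 33 20 34
f 33 34 22
f 34 20 35
f 34 35 22
f 35 20 21
f 35 21 22
f 37 36 40
f 37 40 38
f 38 40 41
f 38 41 39
f 40 36 42
f 40 42 41
f 41 42 43
f 41 43 39
f 42 36 44
f 42 44 43
f 43 44 45
f 43 45 39
f 44 36 46
f 44 46 45
f 45 46 47
f 45 47 39
f 46 36 48
f 46 48 47
f 47 48 49
f 47 49 39
f 48 36 50
f 48 50 49
f 49 50 51
f 49 51 39
f 50 36 52
f 50 52 51
f 51 52 53
f 51 53 39
f 52 36 54
f 52 54 53
f 53 54 55
f 53 55 39
f 54 36 56
f 54 56 55
f 55 56 57
f 55 57 39
f 56 36 58
f 56 58 57
f 57 58 59
f 57 59 39
f 58 36 60
f 58 60 59
f 59 60 61
f 59 61 39
f 60 36 62
f 60 62 61
f 61 62 63
f 61 63 39
f 62 36 37
f 62 37 63
f 63 37 38
f 63 38 39
f 64 101 80
f 101 75 104
f 80 104 69
f 101 104 80
f 64 80 76
f 80 69 81
f 76 81 65
f 80 81 76
f 64 76 85
f 76 65 86
f 85 86 71
f 76 86 85
f 64 85 97
f 85 71 100
f 97 100 74
f 85 100 97
f 64 97 101
f 97 74 105
f 101 105 75
f 97 105 101
f 65 81 92
f 81 69 95
f 92 95 73
f 81 95 92
f 69 104 82
f 104 75 103
f 82 103 68
f 104 103 82
f 75 105 102
f 105 74 98
f 102 98 66
f 105 98 102
f 74 100 99
f 100 71 87
f 99 87 70
f 100 87 99
f 71 86 91
f 86 65 88
f 91 88 72
f 86 88 91
f 67 93 79
f 93 73 94
f 79 94 68
f 93 94 79
f 67 79 77
f 79 68 78
f 77 78 66
f 79 78 77
f 67 77 84
f 77 66 83
f 84 83 70
f 77 83 84
f 67 84 89
f 84 70 90
f 89 90 72
f 84 90 89
f 67 89 93
f 89 72 96
f 93 96 73
f 89 96 93
f 68 94 82
f 94 73 95
f 82 95 69
f 94 95 82
f 66 78 102
f 78 68 103
f 102 103 75
f 78 103 102
f 70 83 99
f 83 66 98
f 99 98 74
f 83 98 99
f 72 90 91
f 90 70 87
f 91 87 71
f 90 87 91
f 73 96 92
f 96 72 88
f 92 88 65
f 96 88 92



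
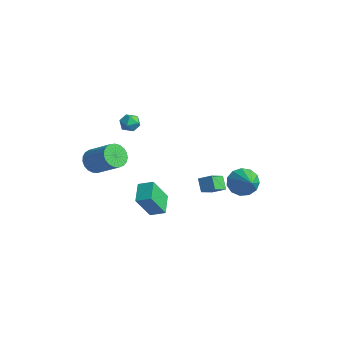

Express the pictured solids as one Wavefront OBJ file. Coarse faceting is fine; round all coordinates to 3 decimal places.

v -1.333 -1.387 -4.157
v -1.31 -2.426 -2.495
v -2.297 -0.509 -3.594
v -2.274 -1.548 -1.932
v -0.606 -0.812 -3.808
v -0.583 -1.851 -2.146
v -1.57 0.066 -3.245
v -1.547 -0.973 -1.583
v -3.04 -4.021 0.592
v -2.737 -3.51 -0.016
v -1.177 -3.108 1.1
v -1.48 -3.619 1.708
v -2.933 -3.288 0.177
v -1.372 -2.885 1.293
v -3.147 -3.192 0.442
v -1.586 -2.789 1.557
v -3.342 -3.239 0.732
v -1.782 -2.836 1.848
v -3.485 -3.422 0.999
v -1.925 -3.019 2.114
v -3.552 -3.709 1.195
v -1.991 -3.306 2.31
v -3.53 -4.049 1.287
v -1.969 -3.646 2.402
v -3.423 -4.385 1.259
v -1.862 -3.982 2.374
v -3.25 -4.658 1.115
v -1.689 -4.255 2.231
v -3.041 -4.821 0.881
v -1.48 -4.418 1.997
v -2.831 -4.845 0.598
v -1.271 -4.443 1.713
v -2.658 -4.728 0.313
v -1.098 -4.325 1.429
v -2.551 -4.488 0.077
v -0.991 -4.085 1.192
v -2.529 -4.167 -0.071
v -0.968 -3.764 1.045
v -2.594 -3.821 -0.103
v -1.034 -3.419 1.012
v 0.736 3.807 -2.3
v 1.053 3.328 -3.118
v 2.344 3.133 -1.28
v 1.282 3.843 -3.137
v 1.337 4.346 -2.89
v 1.201 4.679 -2.456
v 0.917 4.735 -1.972
v 0.577 4.496 -1.593
v 0.286 4.039 -1.437
v 0.139 3.508 -1.556
v 0.181 3.072 -1.91
v 0.399 2.87 -2.389
v 0.725 2.965 -2.839
v -0.674 1.828 -3.129
v -1.299 2.079 -2.39
v -0.929 2.864 -3.698
v -1.555 3.116 -2.959
v 0.055 2.264 -2.661
v -0.571 2.516 -1.922
v -0.201 3.301 -3.23
v -0.826 3.552 -2.491
v -3.121 -1.712 3.585
v -2.591 -1.282 3.547
v -2.669 -2.338 2.793
v -2.139 -1.908 2.755
v -2.224 -2.298 3.31
v -2.503 -1.911 3.799
v -2.757 -1.709 2.541
v -3.036 -1.322 3.03
v -2.366 -1.28 2.902
v -2.037 -1.644 3.377
v -3.223 -1.976 2.963
v -2.894 -2.34 3.438
f 2 4 1
f 5 2 1
f 1 4 3
f 3 5 1
f 2 8 4
f 6 2 5
f 6 8 2
f 4 8 3
f 7 5 3
f 3 8 7
f 7 6 5
f 8 6 7
f 10 9 13
f 10 13 11
f 11 13 14
f 11 14 12
f 13 9 15
f 13 15 14
f 14 15 16
f 14 16 12
f 15 9 17
f 15 17 16
f 16 17 18
f 16 18 12
f 17 9 19
f 17 19 18
f 18 19 20
f 18 20 12
f 19 9 21
f 19 21 20
f 20 21 22
f 20 22 12
f 21 9 23
f 21 23 22
f 22 23 24
f 22 24 12
f 23 9 25
f 23 25 24
f 24 25 26
f 24 26 12
f 25 9 27
f 25 27 26
f 26 27 28
f 26 28 12
f 27 9 29
f 27 29 28
f 28 29 30
f 28 30 12
f 29 9 31
f 29 31 30
f 30 31 32
f 30 32 12
f 31 9 33
f 31 33 32
f 32 33 34
f 32 34 12
f 33 9 35
f 33 35 34
f 34 35 36
f 34 36 12
f 35 9 37
f 35 37 36
f 36 37 38
f 36 38 12
f 37 9 39
f 37 39 38
f 38 39 40
f 38 40 12
f 39 9 10
f 39 10 40
f 40 10 11
f 40 11 12
f 42 41 44
f 42 44 43
f 44 41 45
f 44 45 43
f 45 41 46
f 45 46 43
f 46 41 47
f 46 47 43
f 47 41 48
f 47 48 43
f 48 41 49
f 48 49 43
f 49 41 50
f 49 50 43
f 50 41 51
f 50 51 43
f 51 41 52
f 51 52 43
f 52 41 53
f 52 53 43
f 53 41 42
f 53 42 43
f 55 57 54
f 58 55 54
f 54 57 56
f 56 58 54
f 55 61 57
f 59 55 58
f 59 61 55
f 57 61 56
f 60 58 56
f 56 61 60
f 60 59 58
f 61 59 60
f 62 73 67
f 62 67 63
f 62 63 69
f 62 69 72
f 62 72 73
f 63 67 71
f 67 73 66
f 73 72 64
f 72 69 68
f 69 63 70
f 65 71 66
f 65 66 64
f 65 64 68
f 65 68 70
f 65 70 71
f 66 71 67
f 64 66 73
f 68 64 72
f 70 68 69
f 71 70 63



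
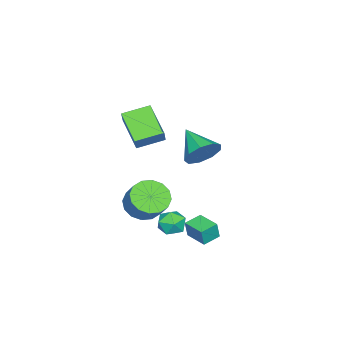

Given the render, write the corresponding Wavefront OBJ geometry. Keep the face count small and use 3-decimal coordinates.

v 0.924 3.607 -3.429
v 1.067 3.525 -2.463
v 1.467 4.788 -3.408
v 1.61 4.706 -2.442
v 1.83 3.194 -3.598
v 1.973 3.112 -2.632
v 2.373 4.375 -3.577
v 2.516 4.293 -2.611
v -1.747 2.28 0.079
v -1.117 2.416 0.946
v -2.673 0.82 0.981
v -1.722 2.836 1.004
v -2.338 2.996 0.63
v -2.678 2.821 -0.002
v -2.582 2.392 -0.597
v -2.095 1.911 -0.875
v -1.445 1.603 -0.706
v -0.936 1.611 -0.171
v -0.807 1.932 0.482
v 1.085 0.302 -2.593
v 1.895 0.634 -3.243
v 2.465 1.37 -2.157
v 1.655 1.038 -1.507
v 1.493 1.026 -3.298
v 2.063 1.762 -2.212
v 0.982 1.225 -3.164
v 1.552 1.961 -2.079
v 0.499 1.176 -2.877
v 1.069 1.912 -1.792
v 0.172 0.893 -2.514
v 0.742 1.629 -1.428
v 0.091 0.452 -2.172
v 0.661 1.187 -1.086
v 0.275 -0.03 -1.943
v 0.845 0.706 -0.857
v 0.677 -0.422 -1.888
v 1.247 0.314 -0.802
v 1.188 -0.621 -2.021
v 1.758 0.115 -0.936
v 1.671 -0.572 -2.308
v 2.241 0.164 -1.223
v 1.998 -0.289 -2.672
v 2.568 0.447 -1.586
v 2.079 0.153 -3.014
v 2.649 0.888 -1.928
v 1.64 1.879 2.904
v 0.532 0.538 3.911
v 2.153 2.074 3.728
v 1.045 0.733 4.735
v 2.635 0.787 2.545
v 1.527 -0.554 3.552
v 3.148 0.982 3.369
v 2.04 -0.359 4.376
v 3.971 4.026 -1.716
v 4.373 3.745 -1.045
v 3.247 2.895 -1.755
v 3.649 2.614 -1.084
v 3.123 3.253 -1.016
v 3.571 3.952 -0.992
v 4.049 2.688 -1.808
v 4.497 3.387 -1.784
v 4.422 2.918 -1.103
v 3.849 3.268 -0.613
v 3.771 3.372 -2.187
v 3.198 3.722 -1.697
f 2 4 1
f 5 2 1
f 1 4 3
f 3 5 1
f 2 8 4
f 6 2 5
f 6 8 2
f 4 8 3
f 7 5 3
f 3 8 7
f 7 6 5
f 8 6 7
f 10 9 12
f 10 12 11
f 12 9 13
f 12 13 11
f 13 9 14
f 13 14 11
f 14 9 15
f 14 15 11
f 15 9 16
f 15 16 11
f 16 9 17
f 16 17 11
f 17 9 18
f 17 18 11
f 18 9 19
f 18 19 11
f 19 9 10
f 19 10 11
f 21 20 24
f 21 24 22
f 22 24 25
f 22 25 23
f 24 20 26
f 24 26 25
f 25 26 27
f 25 27 23
f 26 20 28
f 26 28 27
f 27 28 29
f 27 29 23
f 28 20 30
f 28 30 29
f 29 30 31
f 29 31 23
f 30 20 32
f 30 32 31
f 31 32 33
f 31 33 23
f 32 20 34
f 32 34 33
f 33 34 35
f 33 35 23
f 34 20 36
f 34 36 35
f 35 36 37
f 35 37 23
f 36 20 38
f 36 38 37
f 37 38 39
f 37 39 23
f 38 20 40
f 38 40 39
f 39 40 41
f 39 41 23
f 40 20 42
f 40 42 41
f 41 42 43
f 41 43 23
f 42 20 44
f 42 44 43
f 43 44 45
f 43 45 23
f 44 20 21
f 44 21 45
f 45 21 22
f 45 22 23
f 47 49 46
f 50 47 46
f 46 49 48
f 48 50 46
f 47 53 49
f 51 47 50
f 51 53 47
f 49 53 48
f 52 50 48
f 48 53 52
f 52 51 50
f 53 51 52
f 54 65 59
f 54 59 55
f 54 55 61
f 54 61 64
f 54 64 65
f 55 59 63
f 59 65 58
f 65 64 56
f 64 61 60
f 61 55 62
f 57 63 58
f 57 58 56
f 57 56 60
f 57 60 62
f 57 62 63
f 58 63 59
f 56 58 65
f 60 56 64
f 62 60 61
f 63 62 55

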